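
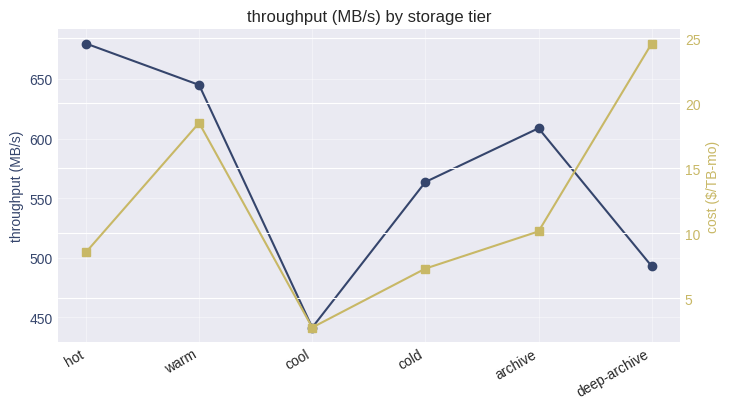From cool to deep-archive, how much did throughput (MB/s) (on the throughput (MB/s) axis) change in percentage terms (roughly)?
cool ≈ 440, deep-archive ≈ 500; (500 − 440) / 440 ≈ +13.6%.

≈ +13.6%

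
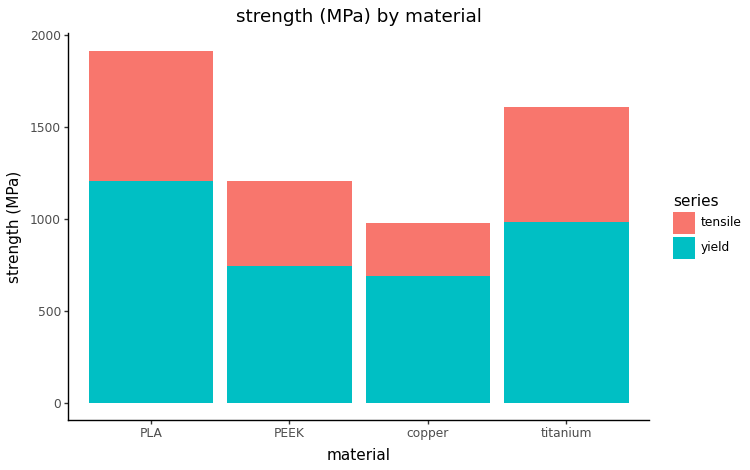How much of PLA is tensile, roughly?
tensile top ≈ 2000, bottom ≈ 1200; segment ≈ 800.

≈ 800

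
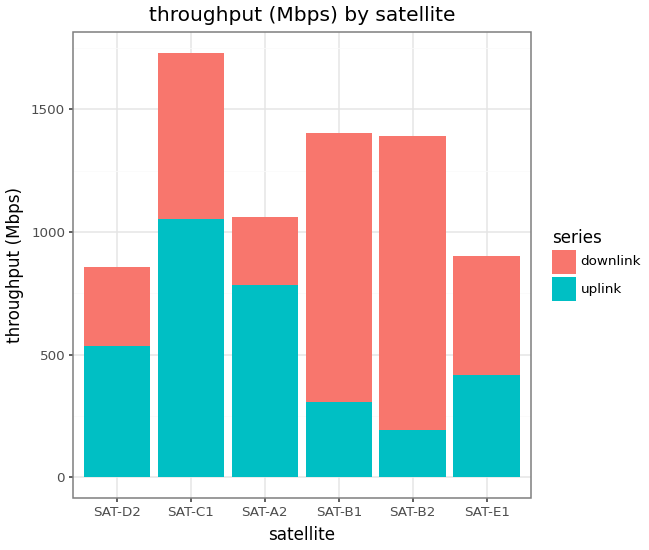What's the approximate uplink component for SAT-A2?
≈ 800

uplink top ≈ 800, bottom ≈ 0; segment ≈ 800.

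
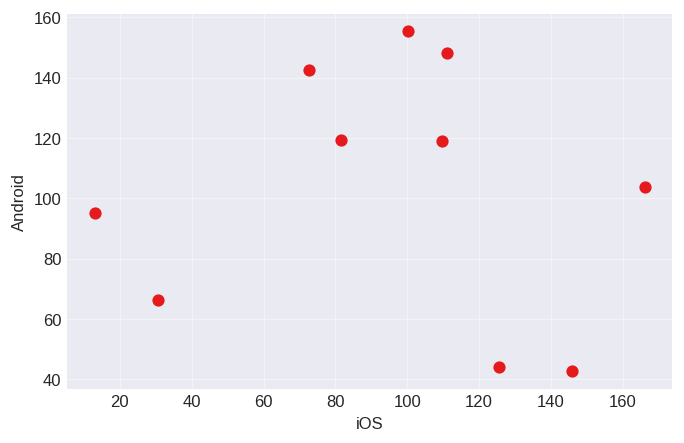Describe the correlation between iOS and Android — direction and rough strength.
no clear correlation

Points are roughly uncorrelated; weak (|r| ≈ 0.1).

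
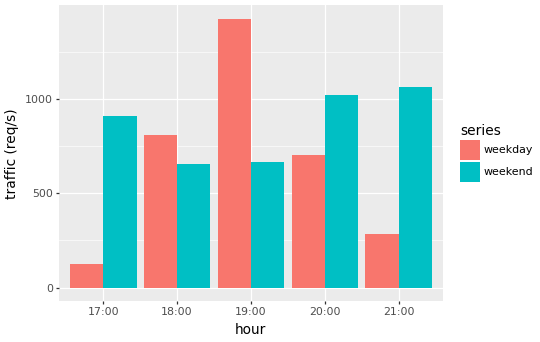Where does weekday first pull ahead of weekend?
17:00: weekday ≈ 200 vs weekend ≈ 1000 (not yet); 18:00: weekday ≈ 800 vs weekend ≈ 600 (first crossover).

18:00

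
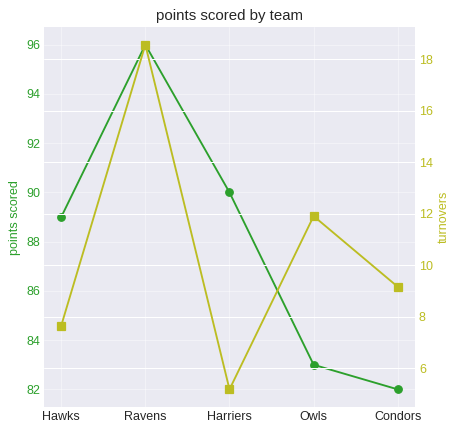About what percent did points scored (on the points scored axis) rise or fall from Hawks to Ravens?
Hawks ≈ 88, Ravens ≈ 96; (96 − 88) / 88 ≈ +9.1%.

≈ +9.1%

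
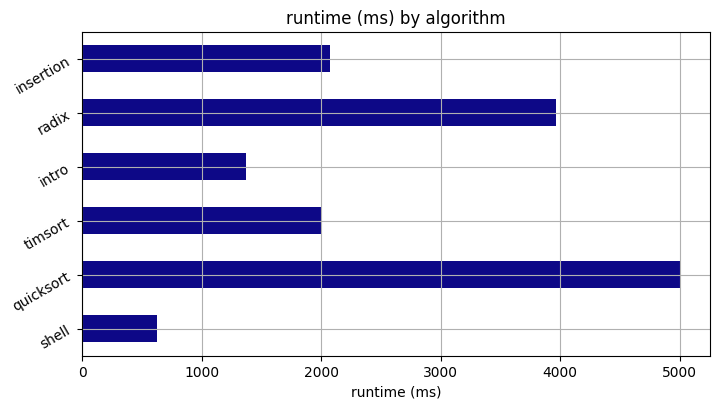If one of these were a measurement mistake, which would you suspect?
quicksort ≈ 5000; the rest sit between ≈ 500 and ≈ 4000.

quicksort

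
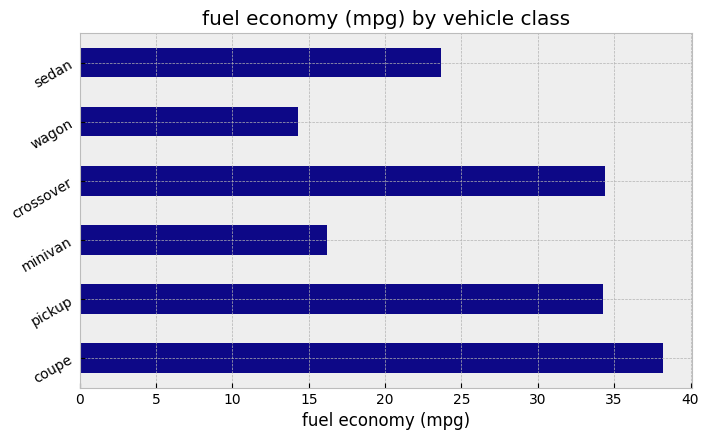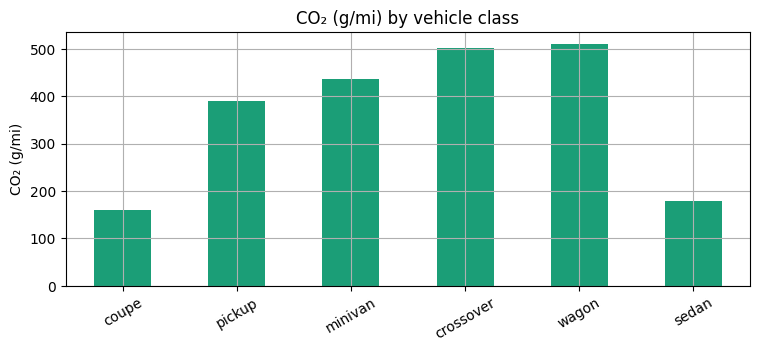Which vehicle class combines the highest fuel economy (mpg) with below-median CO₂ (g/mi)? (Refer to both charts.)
coupe

Chart 2 median CO₂ (g/mi) ≈ 400; below-median vehicle classes: coupe, pickup, sedan. Among those, coupe has the highest fuel economy (mpg) (≈ 40).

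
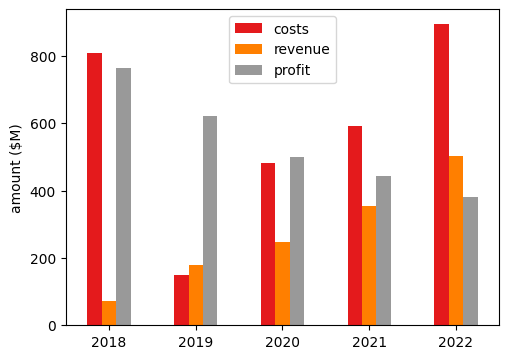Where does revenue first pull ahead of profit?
2021: revenue ≈ 400 vs profit ≈ 400 (not yet); 2022: revenue ≈ 500 vs profit ≈ 400 (first crossover).

2022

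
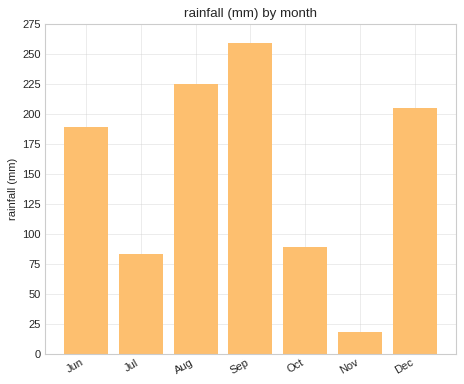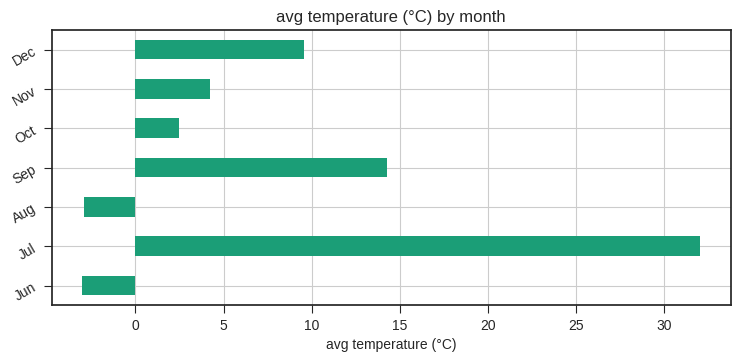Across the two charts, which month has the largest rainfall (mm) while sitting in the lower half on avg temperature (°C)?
Chart 2 median avg temperature (°C) ≈ 5; below-median months: Jun, Aug, Oct. Among those, Aug has the highest rainfall (mm) (≈ 225).

Aug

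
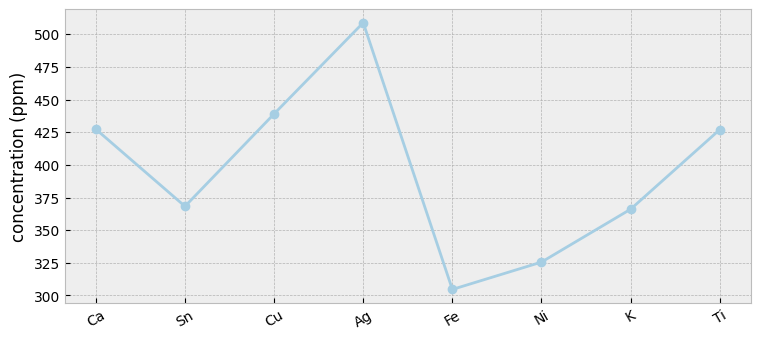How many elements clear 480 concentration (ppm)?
Above 480: Ag.

1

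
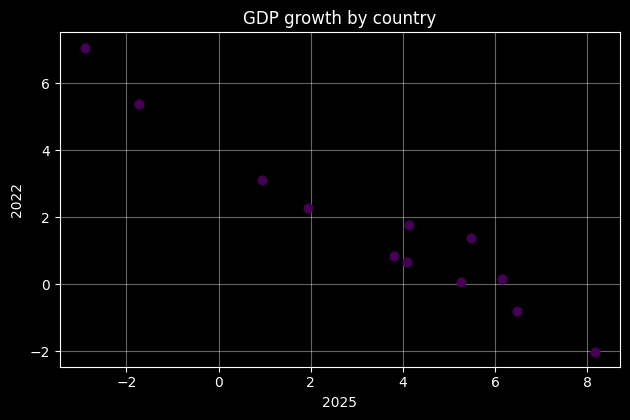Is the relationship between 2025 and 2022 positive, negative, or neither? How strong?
negative, strong

Points are negatively correlated; strong (|r| ≈ 1.0).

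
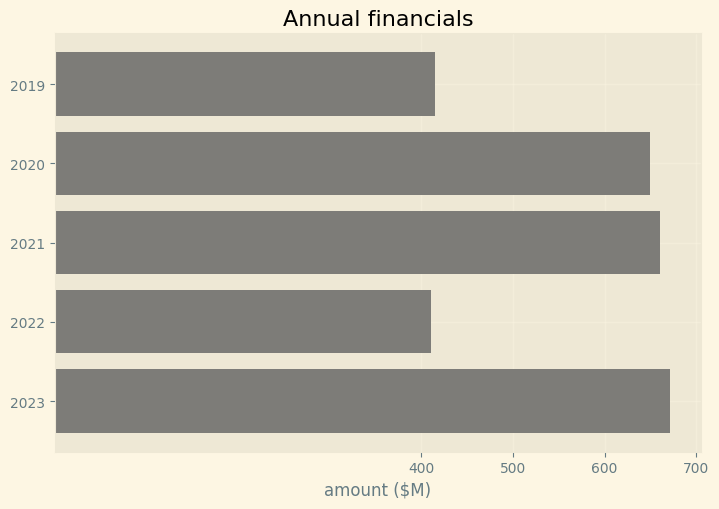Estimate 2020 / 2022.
≈ 1.5×

2020 ≈ 600, 2022 ≈ 400; 600/400 ≈ 1.5.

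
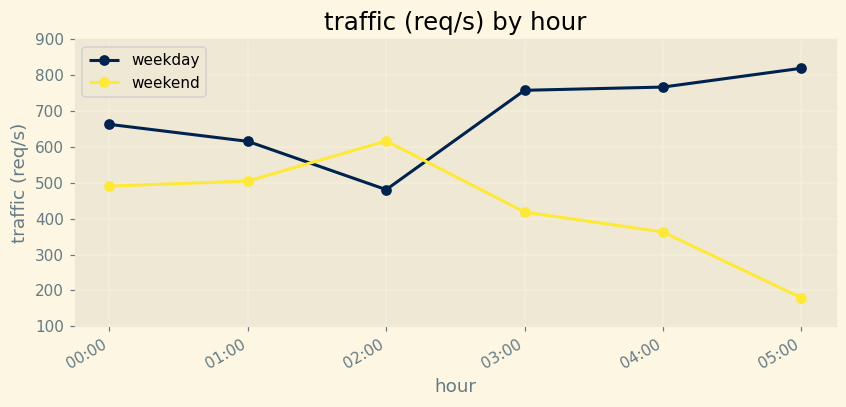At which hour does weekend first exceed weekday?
02:00

01:00: weekend ≈ 500 vs weekday ≈ 600 (not yet); 02:00: weekend ≈ 600 vs weekday ≈ 500 (first crossover).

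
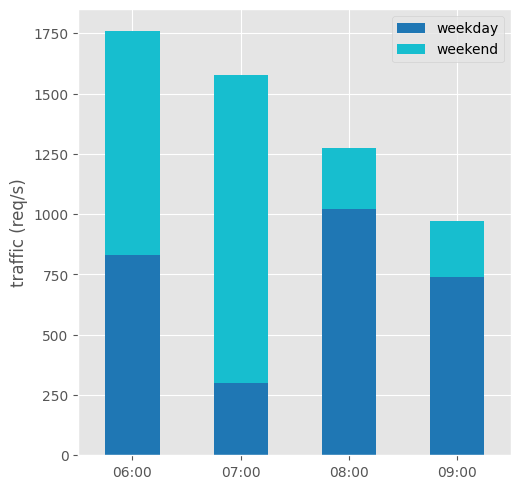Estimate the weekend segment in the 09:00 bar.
weekend top ≈ 1000, bottom ≈ 800; segment ≈ 200.

≈ 200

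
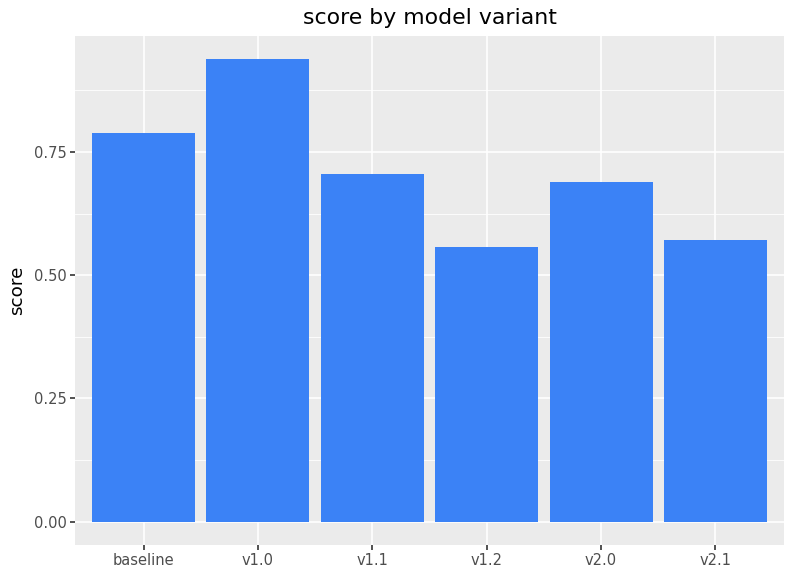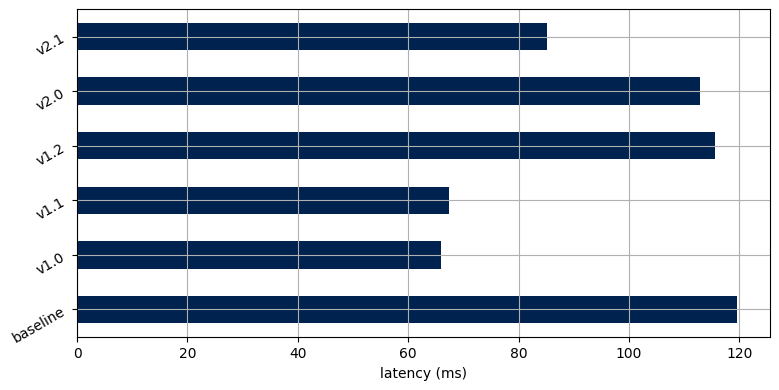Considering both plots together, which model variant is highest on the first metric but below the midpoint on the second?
v1.0

Chart 2 median latency (ms) ≈ 100; below-median model variants: v1.0, v1.1, v2.1. Among those, v1.0 has the highest score (≈ 0.9).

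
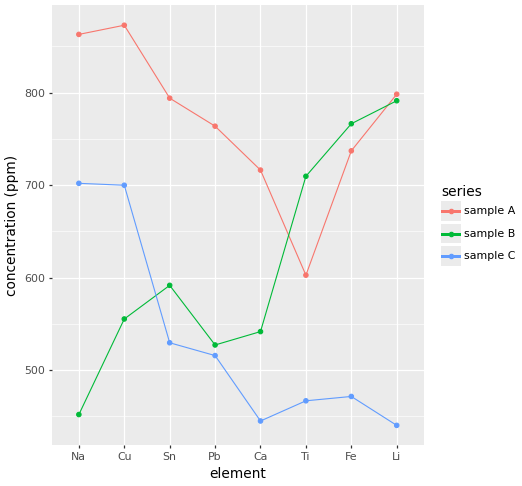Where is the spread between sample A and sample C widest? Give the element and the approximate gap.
Li, ≈ 350 ppm

Li: sample A ≈ 800, sample C ≈ 450 → gap ≈ 350. Next-largest (Ca) is only ≈ 250.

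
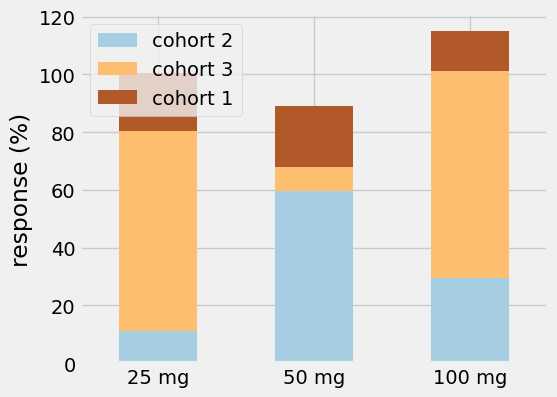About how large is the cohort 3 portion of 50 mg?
cohort 3 top ≈ 70, bottom ≈ 60; segment ≈ 10.

≈ 10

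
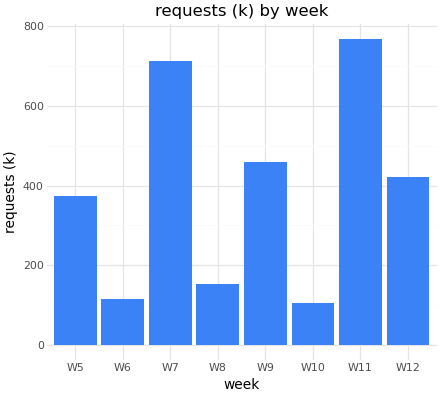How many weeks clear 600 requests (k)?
Above 600: W7, W11.

2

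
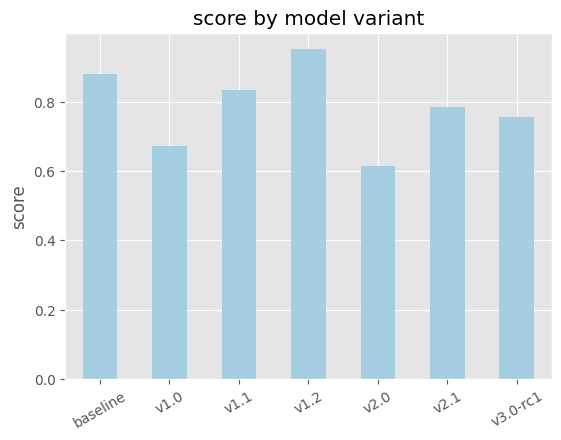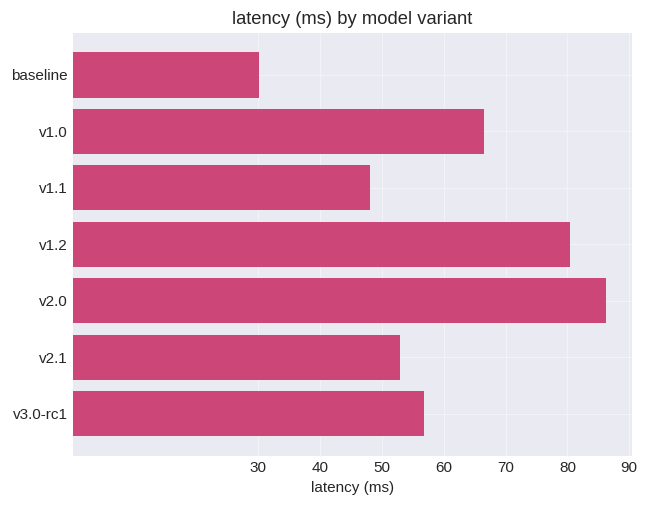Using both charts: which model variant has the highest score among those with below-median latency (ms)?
Chart 2 median latency (ms) ≈ 60; below-median model variants: baseline, v1.1, v2.1. Among those, baseline has the highest score (≈ 0.9).

baseline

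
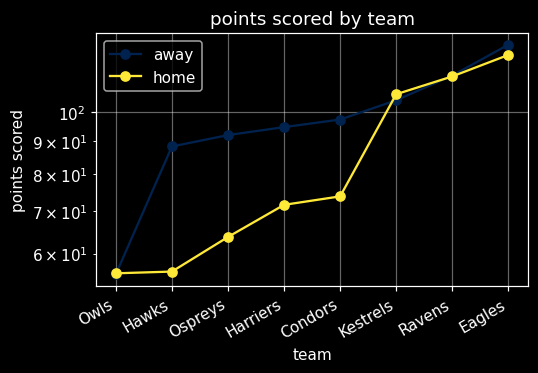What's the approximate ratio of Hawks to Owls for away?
Hawks ≈ 90, Owls ≈ 60; 90/60 ≈ 1.5.

≈ 1.5×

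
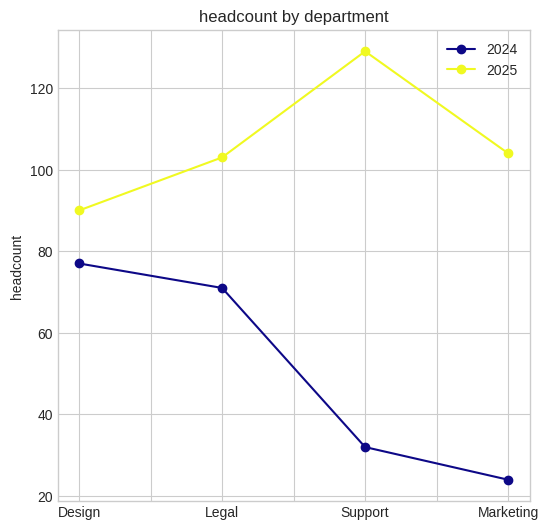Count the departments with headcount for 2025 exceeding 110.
Above 110: Support.

1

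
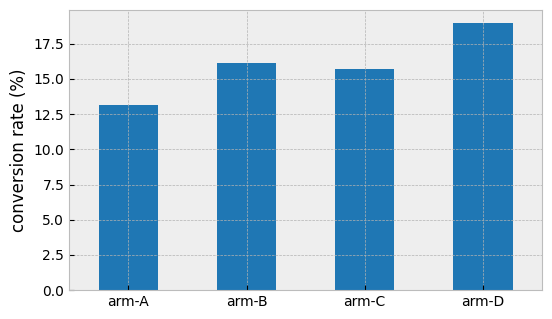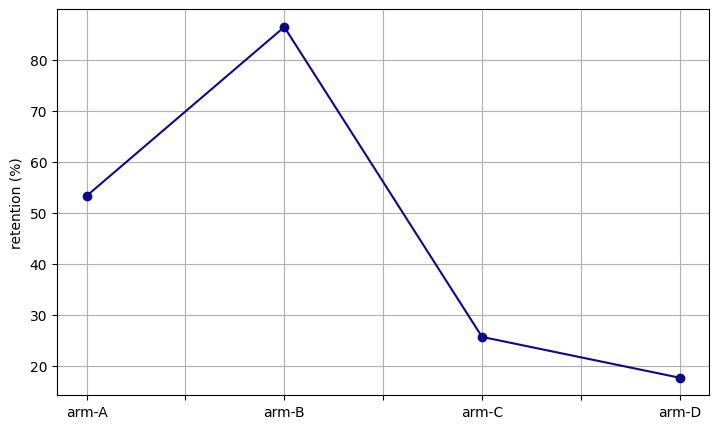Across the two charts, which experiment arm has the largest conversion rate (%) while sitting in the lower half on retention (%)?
arm-D

Chart 2 median retention (%) ≈ 40; below-median experiment arms: arm-C, arm-D. Among those, arm-D has the highest conversion rate (%) (≈ 18).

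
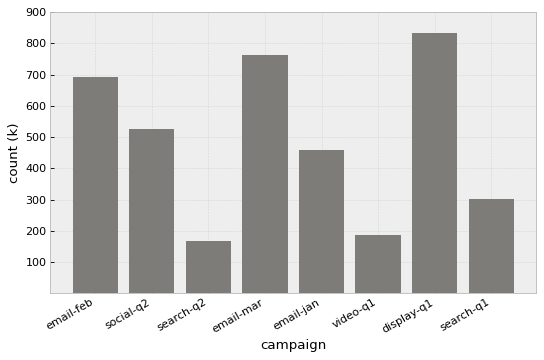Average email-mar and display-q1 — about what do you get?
(800 + 800) / 2 ≈ 800.

≈ 800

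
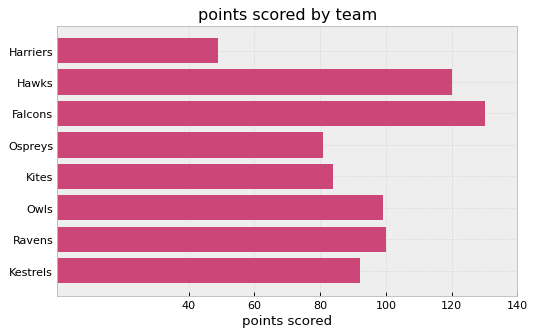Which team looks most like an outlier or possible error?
Harriers ≈ 40; the rest sit between ≈ 80 and ≈ 120.

Harriers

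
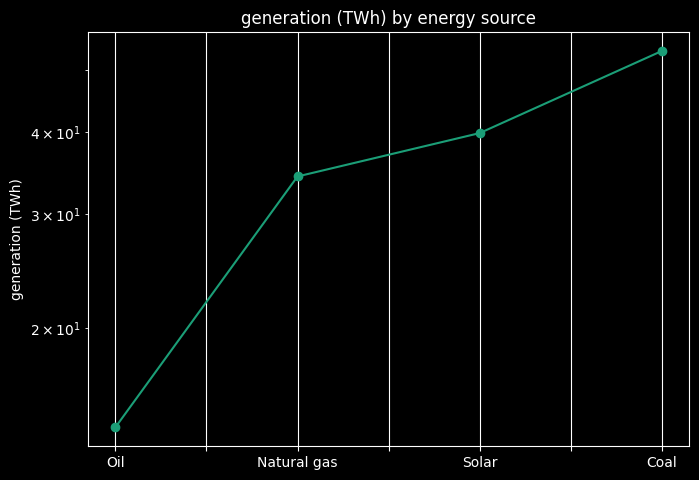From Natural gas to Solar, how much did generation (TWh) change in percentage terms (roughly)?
≈ +14.3%

Natural gas ≈ 35, Solar ≈ 40; (40 − 35) / 35 ≈ +14.3%.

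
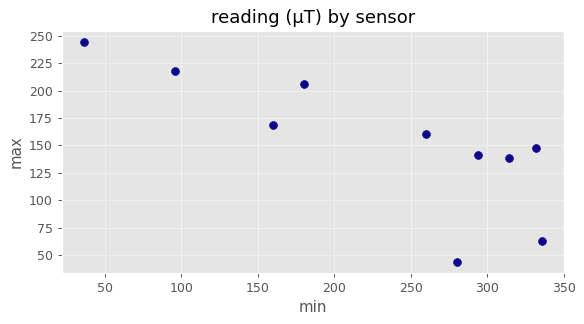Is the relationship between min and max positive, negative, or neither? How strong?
negative, strong

Points are negatively correlated; strong (|r| ≈ 0.8).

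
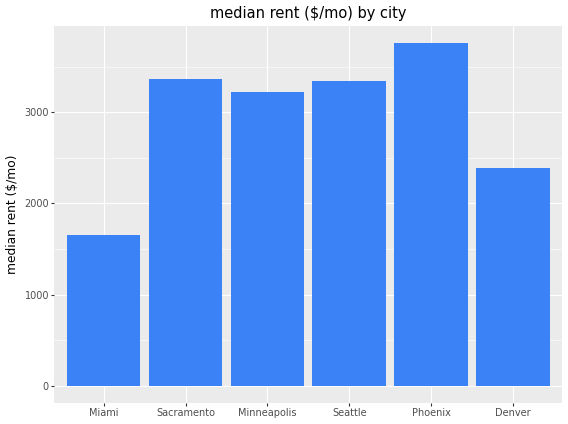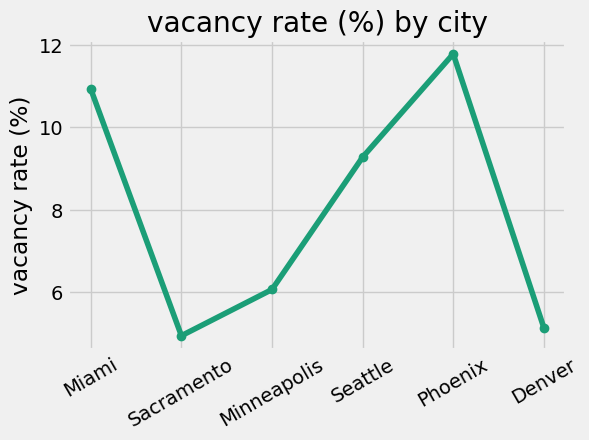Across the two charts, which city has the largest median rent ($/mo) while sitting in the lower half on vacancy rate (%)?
Chart 2 median vacancy rate (%) ≈ 8; below-median cities: Sacramento, Minneapolis, Denver. Among those, Sacramento has the highest median rent ($/mo) (≈ 3500).

Sacramento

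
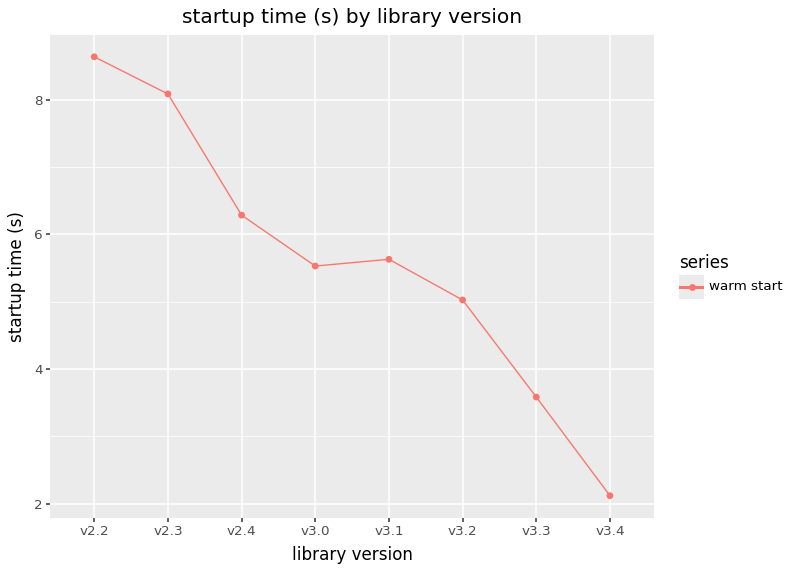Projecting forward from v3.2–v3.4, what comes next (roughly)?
Last three: 5, 4, 2 → slope ≈ -1.5/step → next ≈ 0.5.

≈ 0.5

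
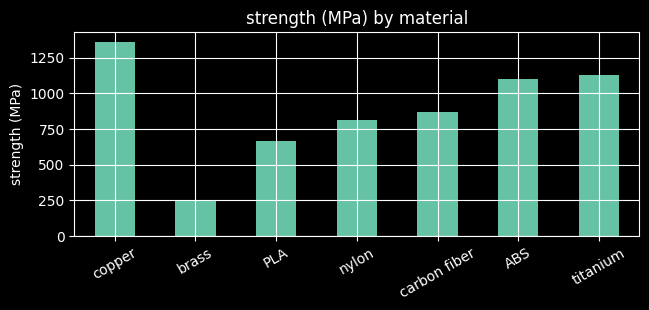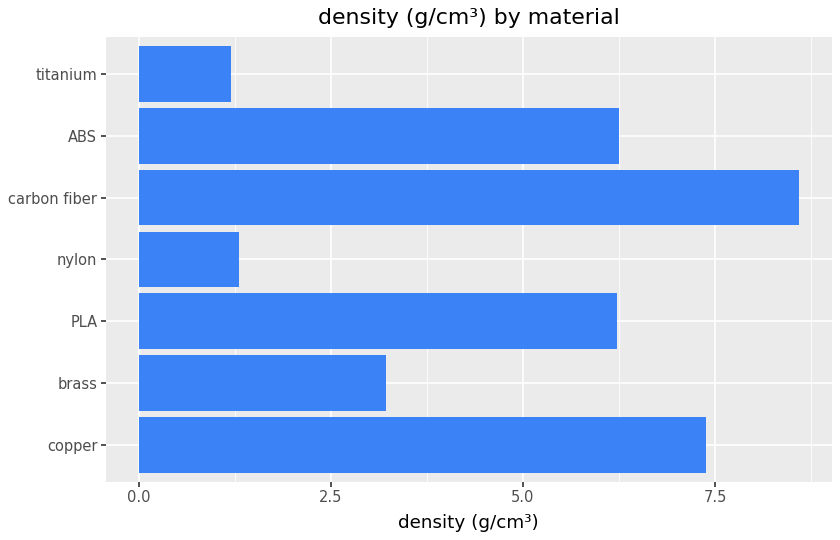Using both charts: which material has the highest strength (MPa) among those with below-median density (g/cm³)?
Chart 2 median density (g/cm³) ≈ 6; below-median materials: brass, nylon, titanium. Among those, titanium has the highest strength (MPa) (≈ 1200).

titanium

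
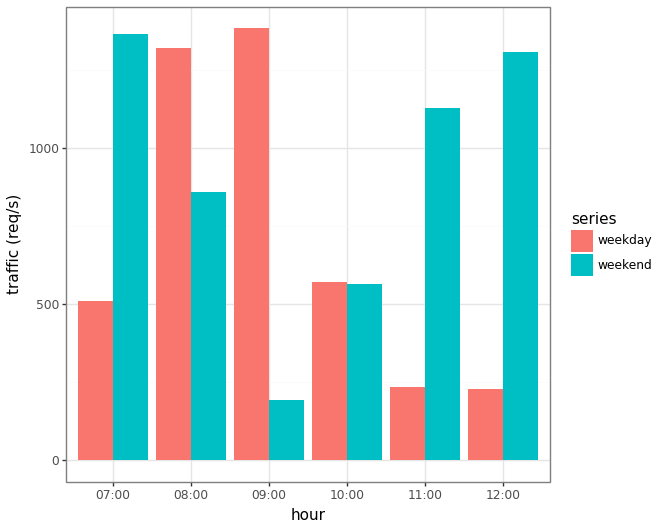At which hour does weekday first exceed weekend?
08:00

07:00: weekday ≈ 600 vs weekend ≈ 1400 (not yet); 08:00: weekday ≈ 1400 vs weekend ≈ 800 (first crossover).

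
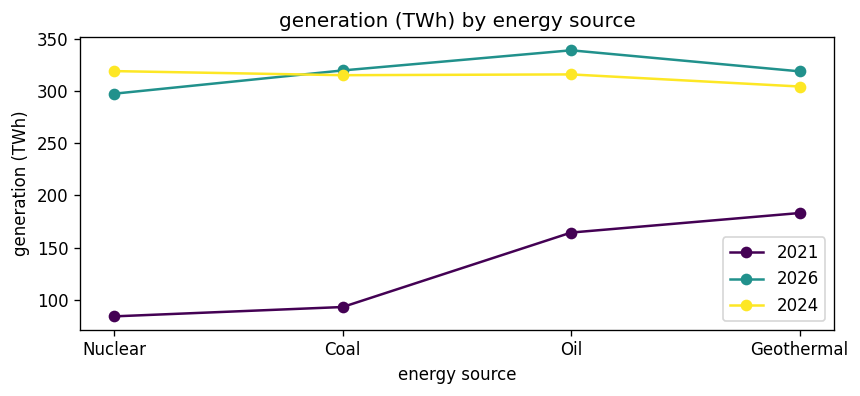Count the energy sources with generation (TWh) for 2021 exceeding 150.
Above 150: Oil, Geothermal.

2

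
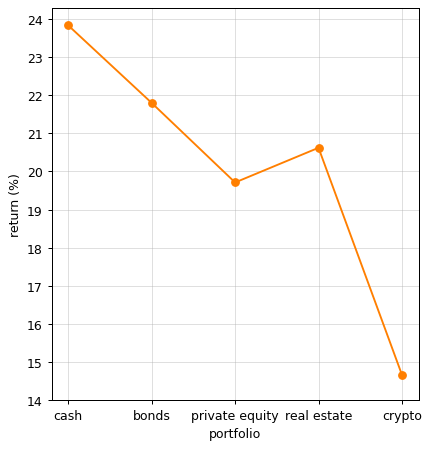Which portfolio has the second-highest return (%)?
bonds

Top 3: cash ≈ 24, bonds ≈ 22, real estate ≈ 21.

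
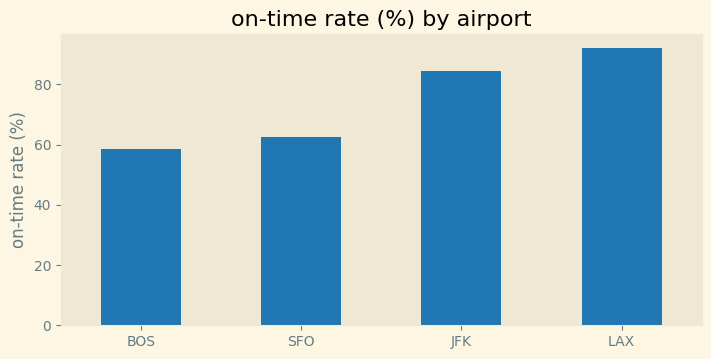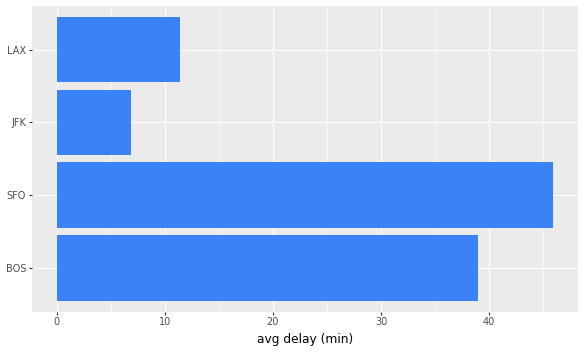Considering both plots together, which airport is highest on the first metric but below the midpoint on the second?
Chart 2 median avg delay (min) ≈ 25; below-median airports: JFK, LAX. Among those, LAX has the highest on-time rate (%) (≈ 90).

LAX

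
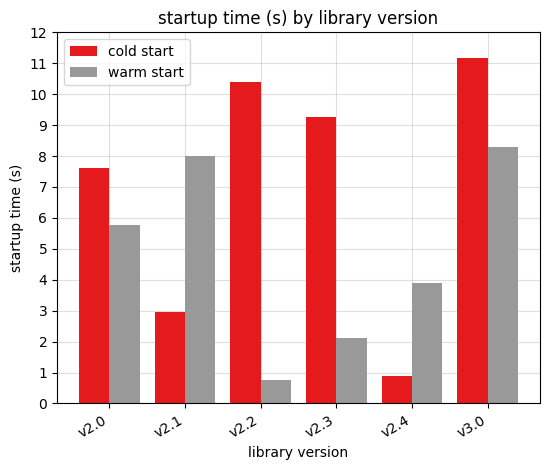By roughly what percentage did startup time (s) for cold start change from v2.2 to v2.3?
v2.2 ≈ 10, v2.3 ≈ 9; (9 − 10) / 10 ≈ -10%.

≈ -10%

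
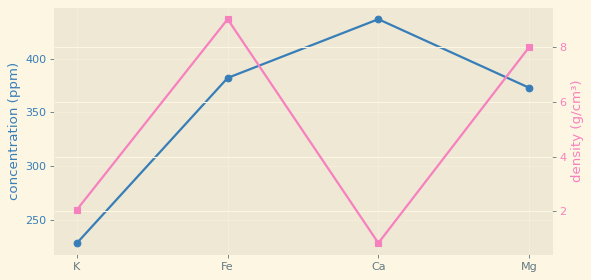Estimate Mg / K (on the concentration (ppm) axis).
Mg ≈ 380, K ≈ 220; 380/220 ≈ 1.73.

≈ 1.73×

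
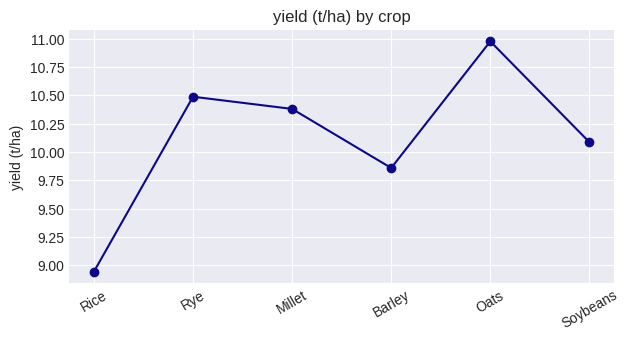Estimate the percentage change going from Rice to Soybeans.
≈ +11.1%

Rice ≈ 9.0, Soybeans ≈ 10.0; (10.0 − 9.0) / 9.0 ≈ +11.1%.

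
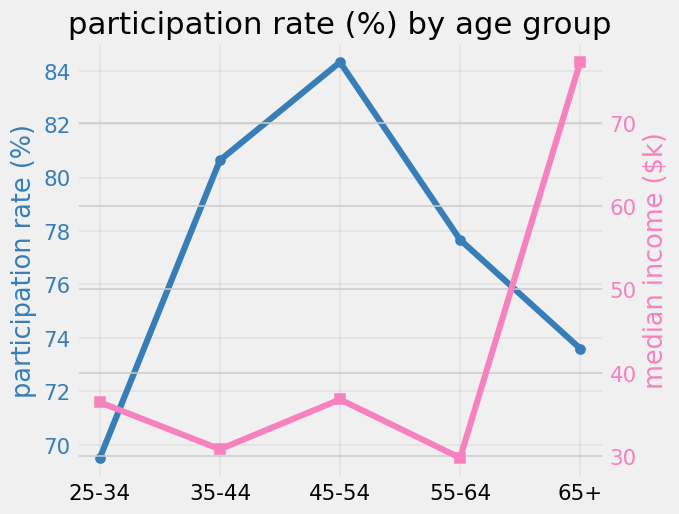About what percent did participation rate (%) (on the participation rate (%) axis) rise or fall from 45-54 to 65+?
≈ -11.9%

45-54 ≈ 84, 65+ ≈ 74; (74 − 84) / 84 ≈ -11.9%.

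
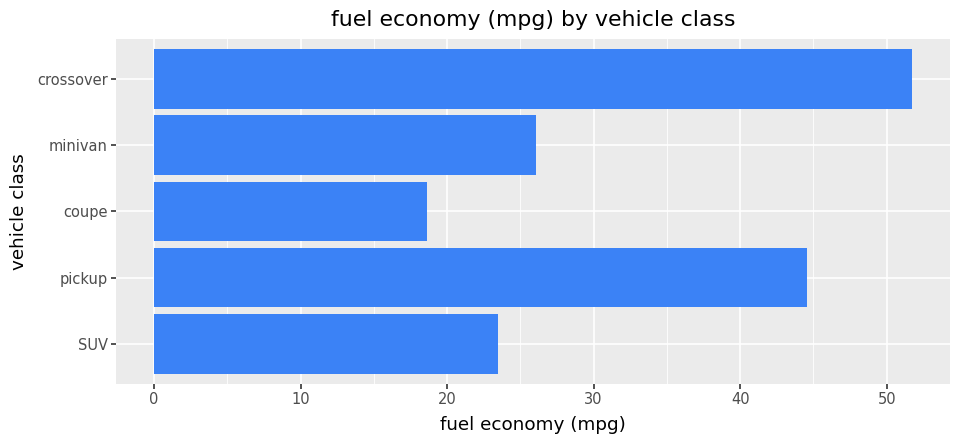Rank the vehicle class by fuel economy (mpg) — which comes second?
Top 3: crossover ≈ 50, pickup ≈ 45, minivan ≈ 25.

pickup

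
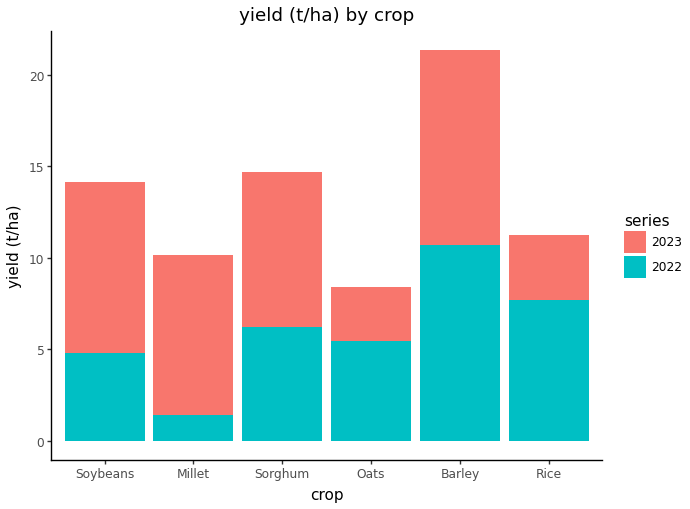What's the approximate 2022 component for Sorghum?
≈ 6

2022 top ≈ 6, bottom ≈ 0; segment ≈ 6.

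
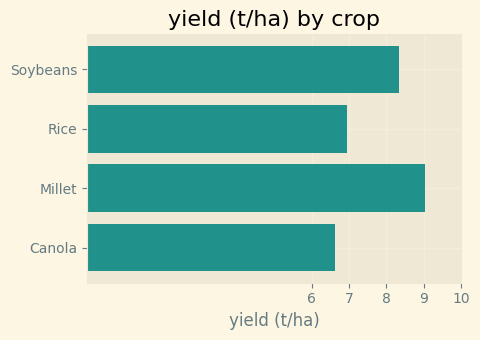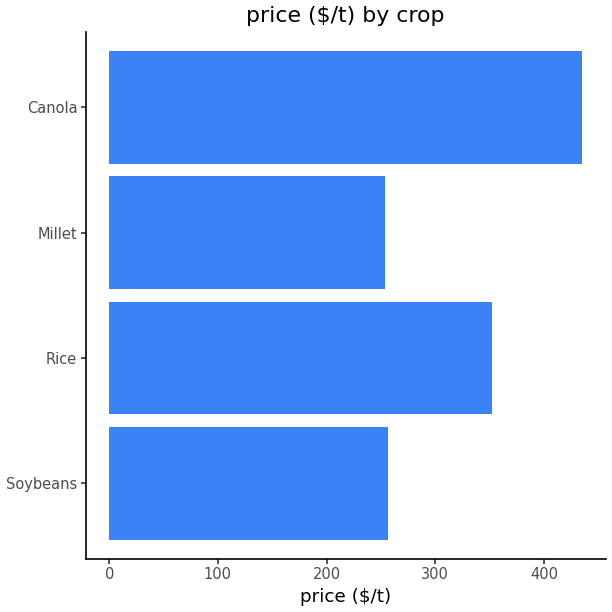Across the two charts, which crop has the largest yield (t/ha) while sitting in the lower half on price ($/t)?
Chart 2 median price ($/t) ≈ 300; below-median crops: Soybeans, Millet. Among those, Millet has the highest yield (t/ha) (≈ 9).

Millet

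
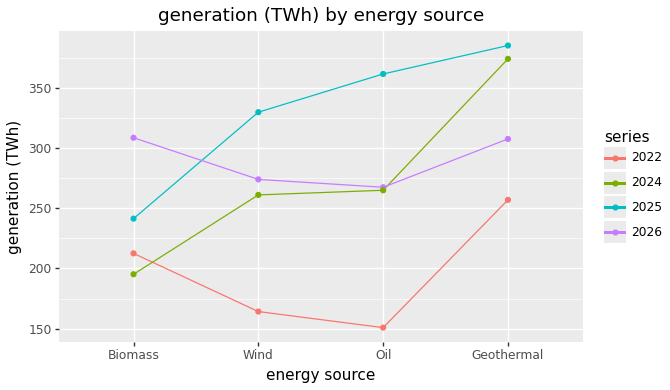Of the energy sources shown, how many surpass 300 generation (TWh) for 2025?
3

Above 300: Wind, Oil, Geothermal.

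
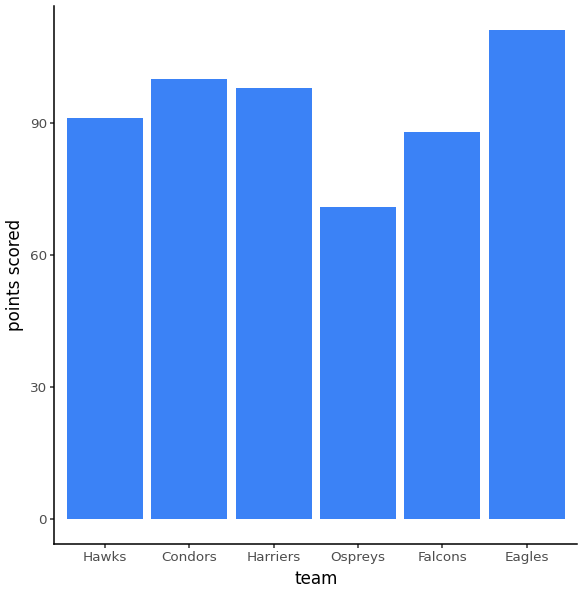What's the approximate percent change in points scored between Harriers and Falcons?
≈ -10%

Harriers ≈ 100, Falcons ≈ 90; (90 − 100) / 100 ≈ -10%.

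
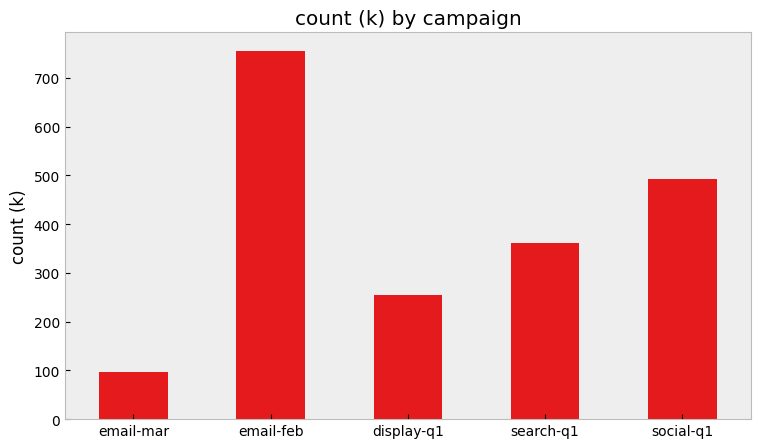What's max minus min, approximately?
≈ 700

Max email-feb ≈ 800, min email-mar ≈ 100; range ≈ 700.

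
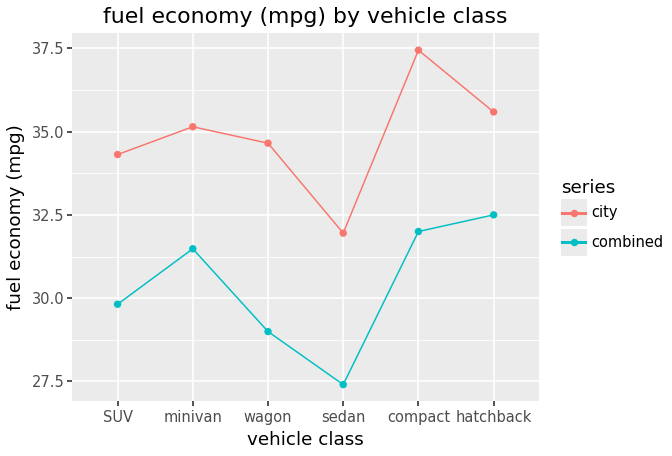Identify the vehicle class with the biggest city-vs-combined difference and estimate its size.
wagon, ≈ 6 mpg

wagon: city ≈ 35, combined ≈ 29 → gap ≈ 6. Next-largest (compact) is only ≈ 5.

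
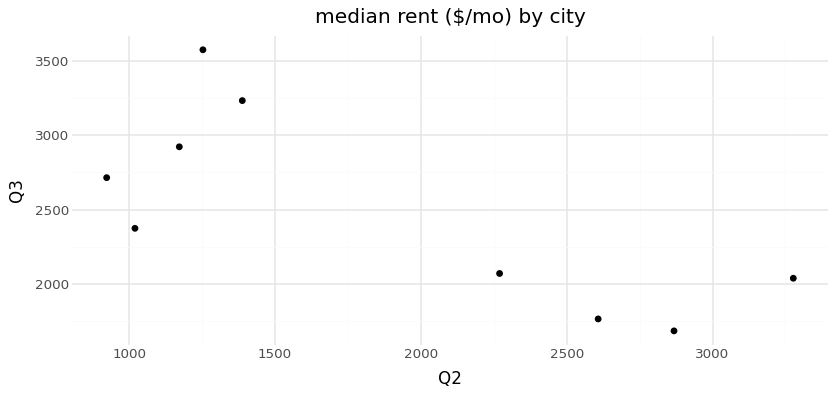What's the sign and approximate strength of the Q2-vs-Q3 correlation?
Points are negatively correlated; strong (|r| ≈ 0.8).

negative, strong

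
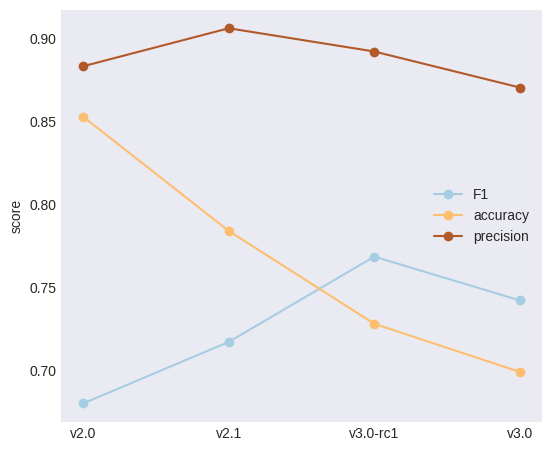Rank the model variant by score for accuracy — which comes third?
v3.0-rc1

Top 4 for accuracy: v2.0 ≈ 0.86, v2.1 ≈ 0.78, v3.0-rc1 ≈ 0.72, v3.0 ≈ 0.70.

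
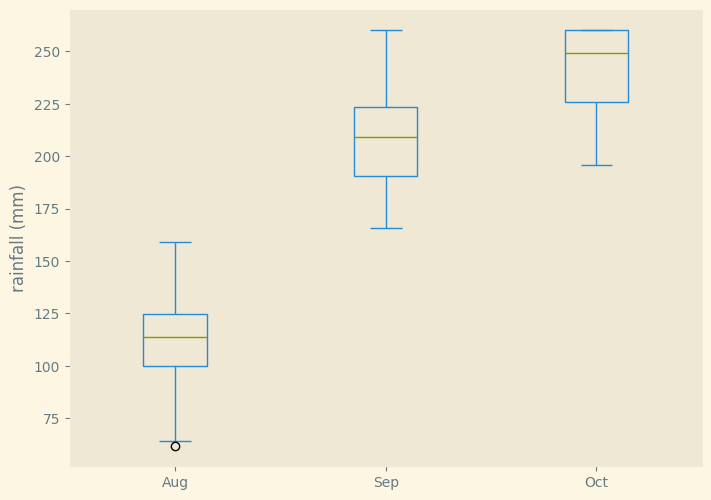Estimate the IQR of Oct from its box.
≈ 40

Q3 ≈ 260, Q1 ≈ 220; IQR ≈ 40.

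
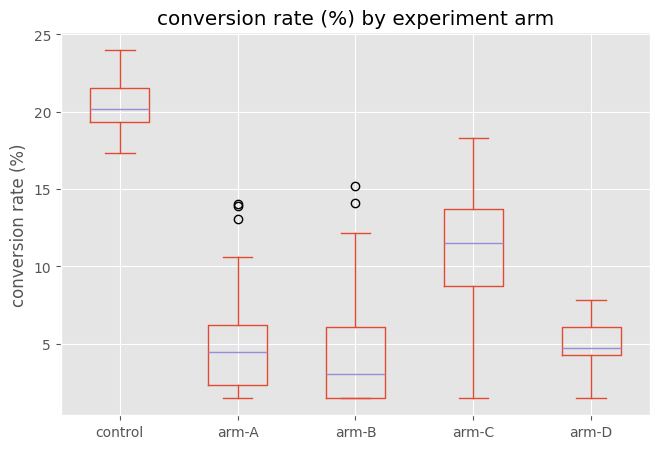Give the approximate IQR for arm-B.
≈ 4

Q3 ≈ 6, Q1 ≈ 2; IQR ≈ 4.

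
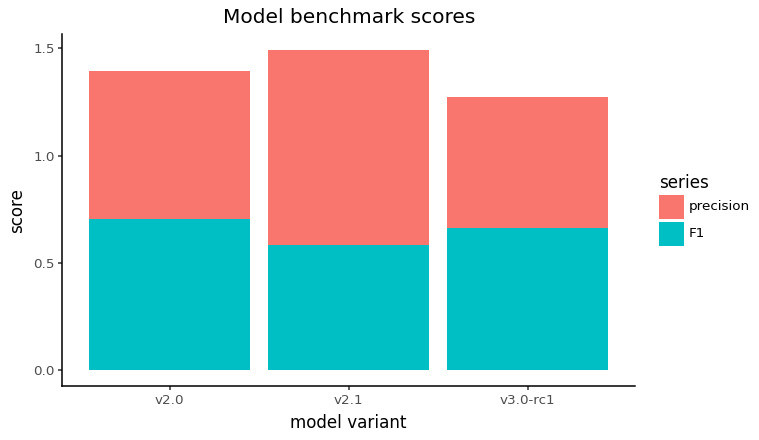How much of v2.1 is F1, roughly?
≈ 0.6

F1 top ≈ 0.6, bottom ≈ 0.0; segment ≈ 0.6.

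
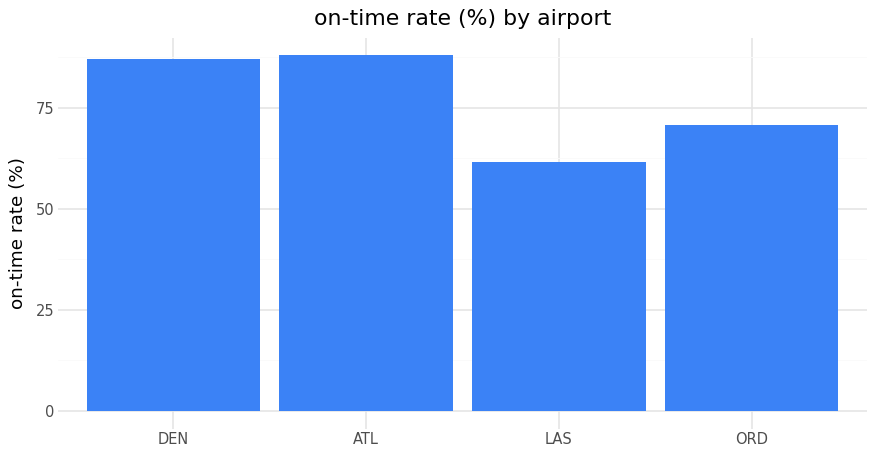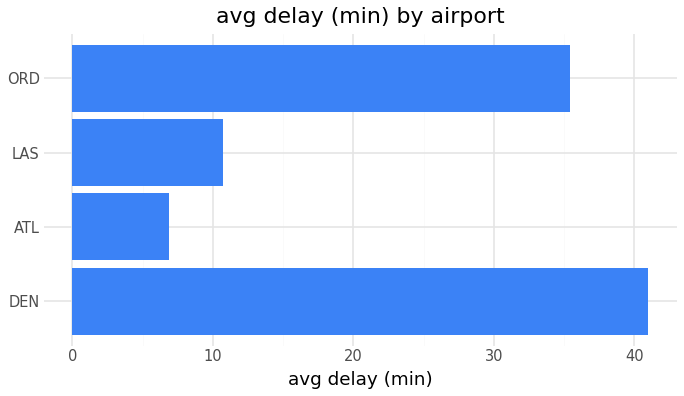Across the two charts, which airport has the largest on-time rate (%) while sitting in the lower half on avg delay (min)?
Chart 2 median avg delay (min) ≈ 25; below-median airports: ATL, LAS. Among those, ATL has the highest on-time rate (%) (≈ 90).

ATL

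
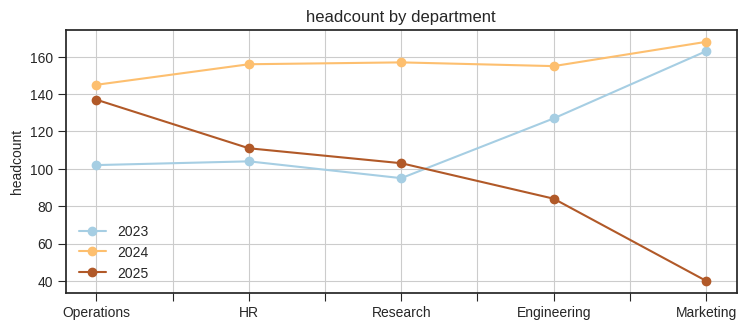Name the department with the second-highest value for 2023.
Engineering

Top 3 for 2023: Marketing ≈ 160, Engineering ≈ 120, HR ≈ 100.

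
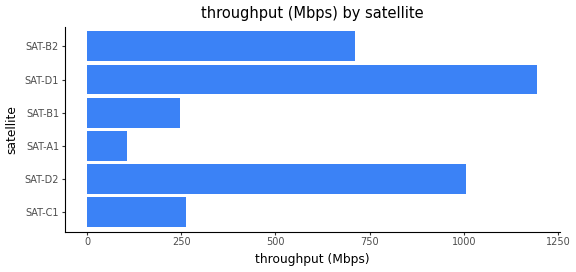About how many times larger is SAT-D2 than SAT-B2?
≈ 1.43×

SAT-D2 ≈ 1000, SAT-B2 ≈ 700; 1000/700 ≈ 1.43.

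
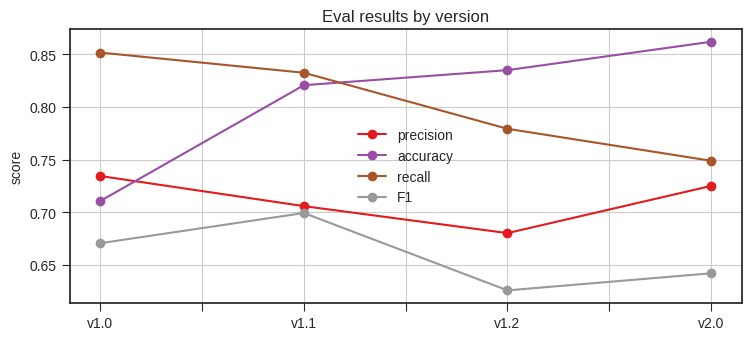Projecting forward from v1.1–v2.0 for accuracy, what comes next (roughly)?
Last three: 0.82, 0.84, 0.86 → slope ≈ 0.02/step → next ≈ 0.88.

≈ 0.88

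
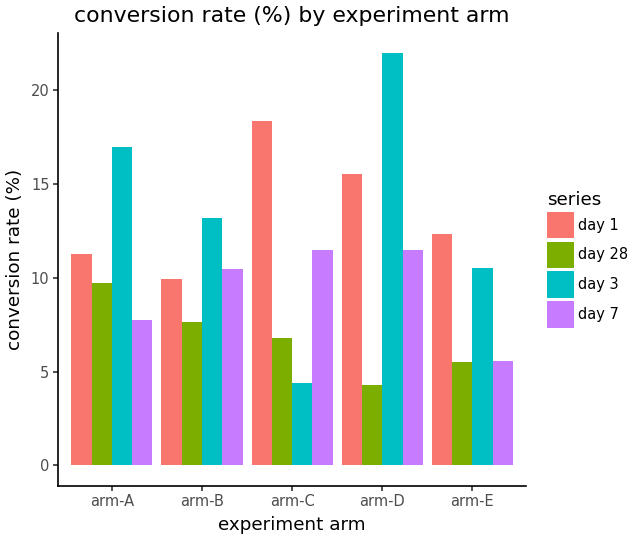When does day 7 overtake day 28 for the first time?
arm-B

arm-A: day 7 ≈ 8 vs day 28 ≈ 10 (not yet); arm-B: day 7 ≈ 10 vs day 28 ≈ 8 (first crossover).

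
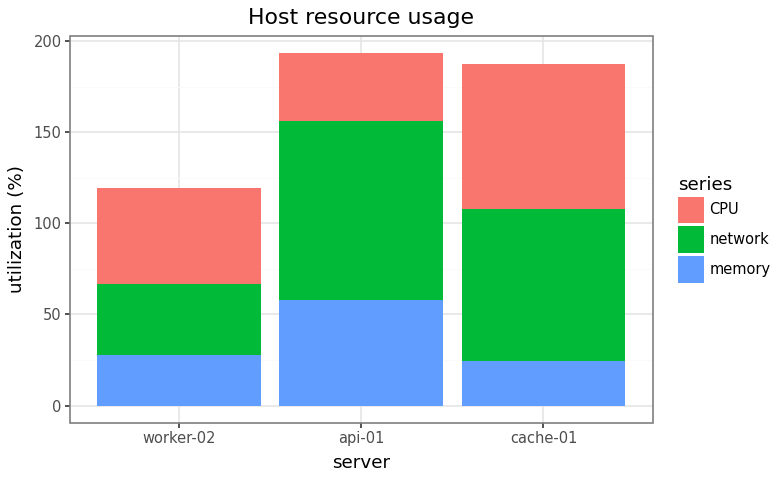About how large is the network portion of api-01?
≈ 100

network top ≈ 160, bottom ≈ 60; segment ≈ 100.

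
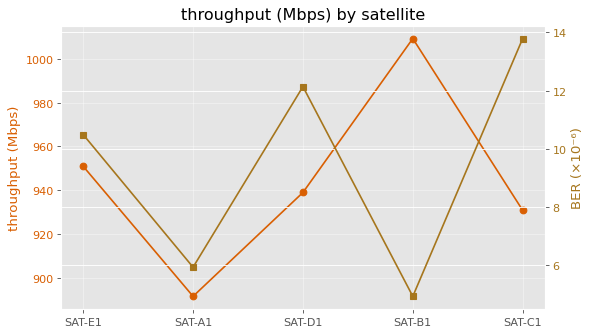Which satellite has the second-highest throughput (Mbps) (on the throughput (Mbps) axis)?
SAT-E1

Top 3 (on the throughput (Mbps) axis): SAT-B1 ≈ 1010, SAT-E1 ≈ 950, SAT-D1 ≈ 940.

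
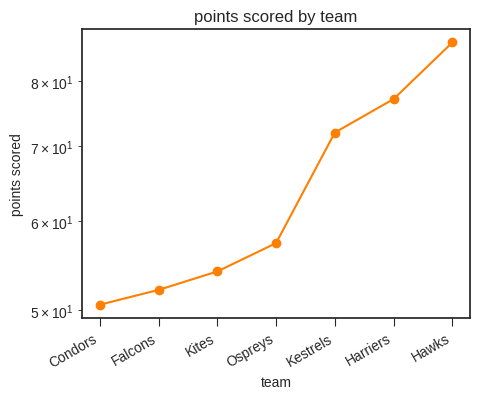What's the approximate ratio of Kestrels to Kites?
≈ 1.27×

Kestrels ≈ 70, Kites ≈ 55; 70/55 ≈ 1.27.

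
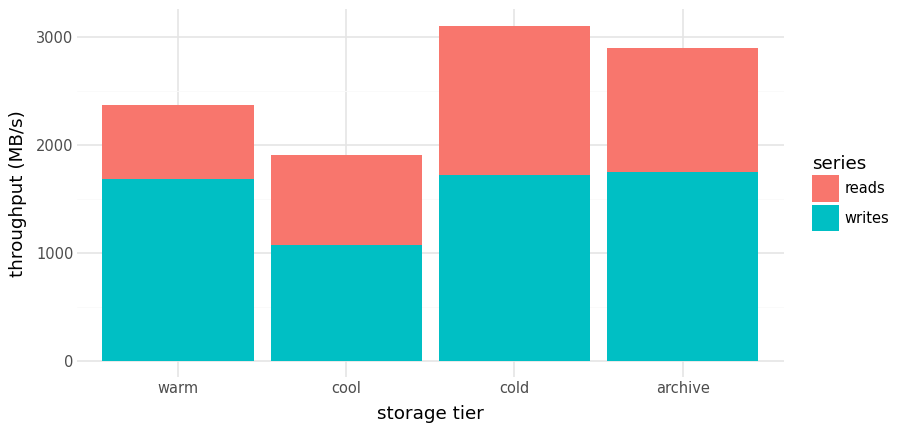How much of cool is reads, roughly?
reads top ≈ 2000, bottom ≈ 1000; segment ≈ 1000.

≈ 1000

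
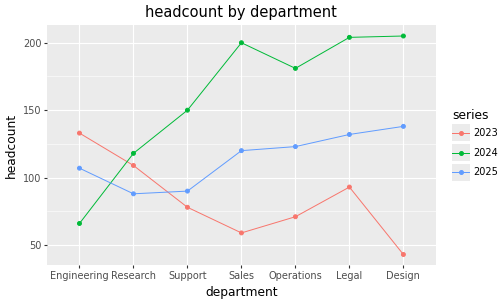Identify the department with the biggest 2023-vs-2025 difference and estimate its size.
Design: 2023 ≈ 40, 2025 ≈ 140 → gap ≈ 100. Next-largest (Sales) is only ≈ 60.

Design, ≈ 100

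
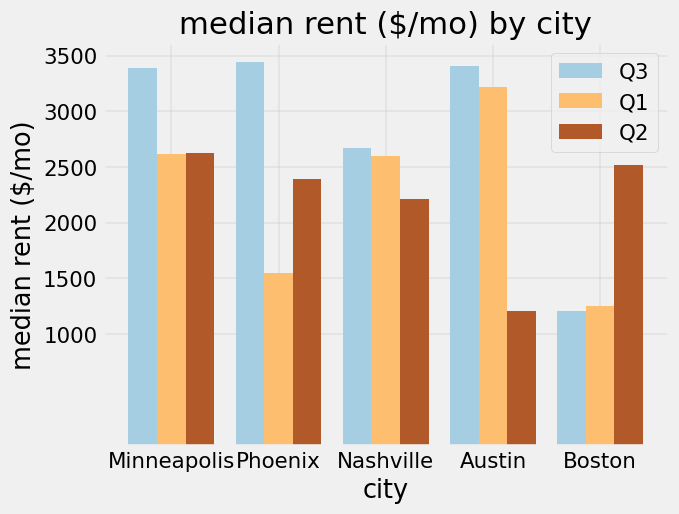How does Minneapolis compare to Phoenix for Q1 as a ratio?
Minneapolis ≈ 2500, Phoenix ≈ 1500; 2500/1500 ≈ 1.67.

≈ 1.67×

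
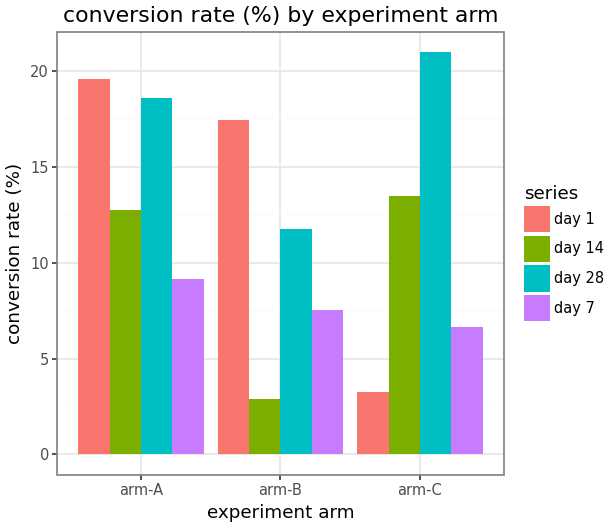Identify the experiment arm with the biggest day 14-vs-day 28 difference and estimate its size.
arm-B: day 14 ≈ 2, day 28 ≈ 12 → gap ≈ 10. Next-largest (arm-C) is only ≈ 6.

arm-B, ≈ 10 %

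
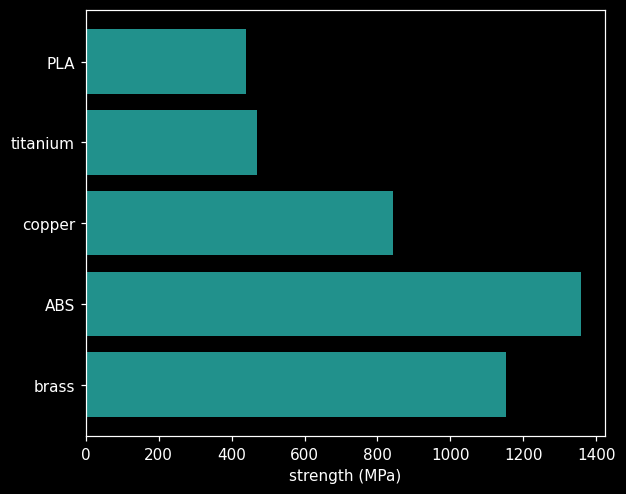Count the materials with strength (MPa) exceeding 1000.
2

Above 1000: ABS, brass.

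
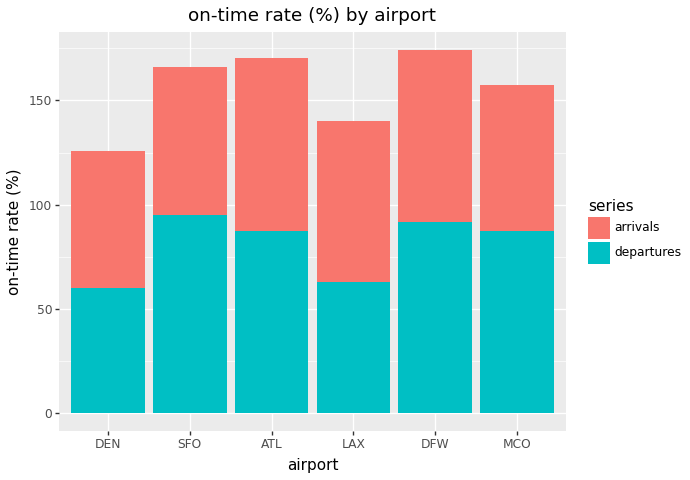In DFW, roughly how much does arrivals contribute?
≈ 80

arrivals top ≈ 180, bottom ≈ 100; segment ≈ 80.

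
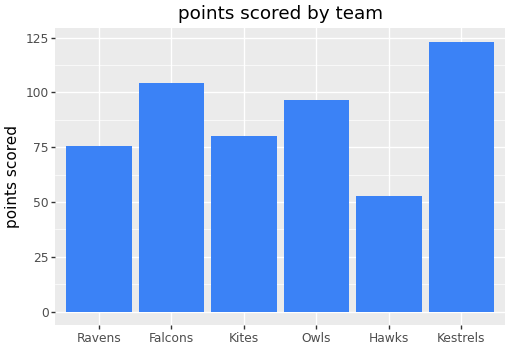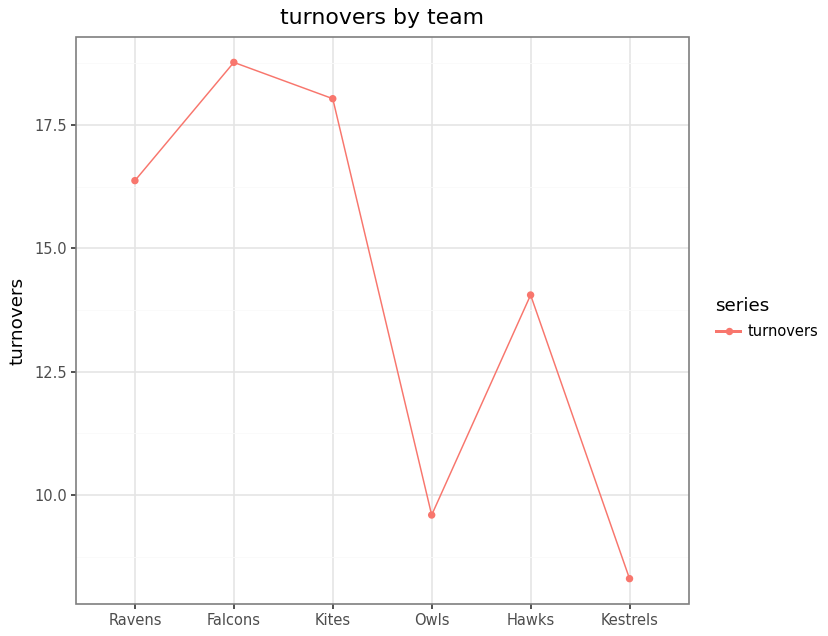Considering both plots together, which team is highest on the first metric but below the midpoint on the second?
Chart 2 median turnovers ≈ 16; below-median teams: Owls, Hawks, Kestrels. Among those, Kestrels has the highest points scored (≈ 120).

Kestrels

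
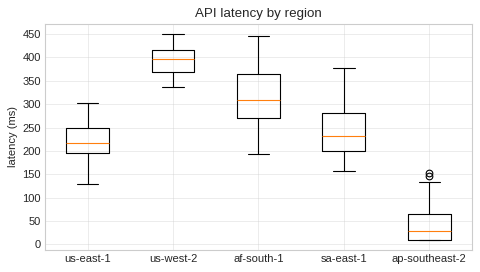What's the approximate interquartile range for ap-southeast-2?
≈ 50

Q3 ≈ 50, Q1 ≈ 0; IQR ≈ 50.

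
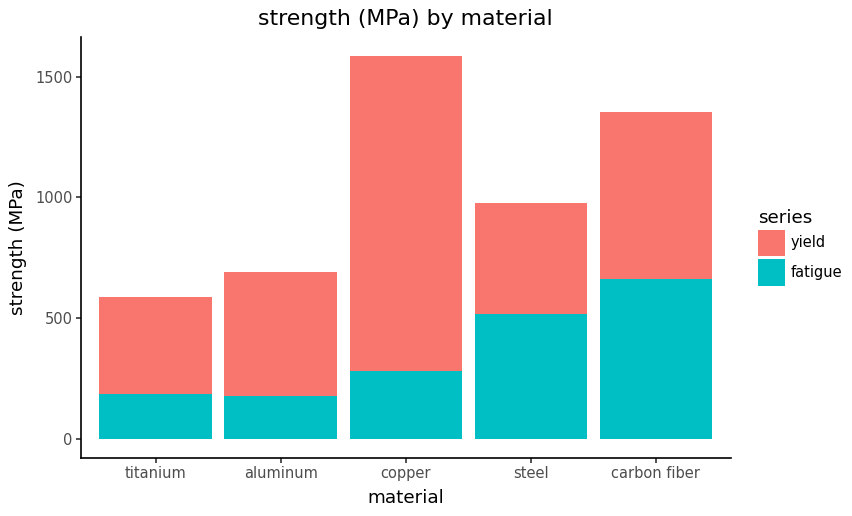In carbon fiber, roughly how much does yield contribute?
≈ 800

yield top ≈ 1400, bottom ≈ 600; segment ≈ 800.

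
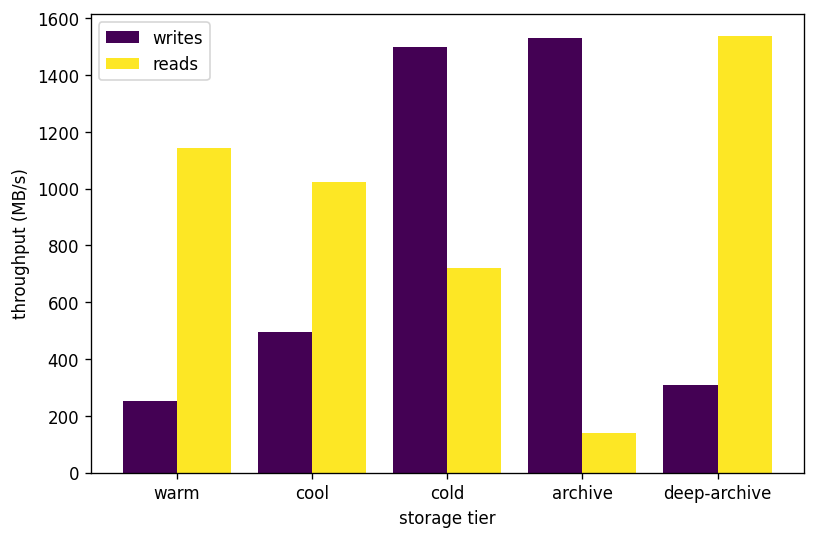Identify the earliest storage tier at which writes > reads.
cool: writes ≈ 400 vs reads ≈ 1000 (not yet); cold: writes ≈ 1600 vs reads ≈ 800 (first crossover).

cold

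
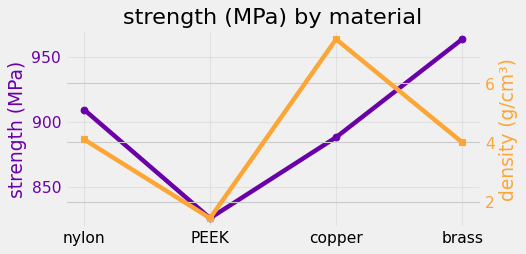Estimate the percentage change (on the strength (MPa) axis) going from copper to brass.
copper ≈ 880, brass ≈ 960; (960 − 880) / 880 ≈ +9.1%.

≈ +9.1%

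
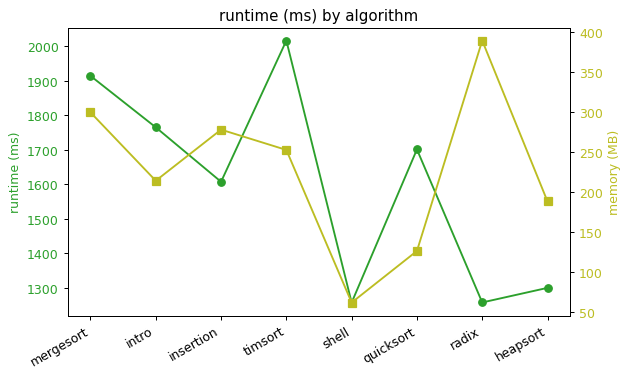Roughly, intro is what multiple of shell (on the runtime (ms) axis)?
≈ 1.38×

intro ≈ 1800, shell ≈ 1300; 1800/1300 ≈ 1.38.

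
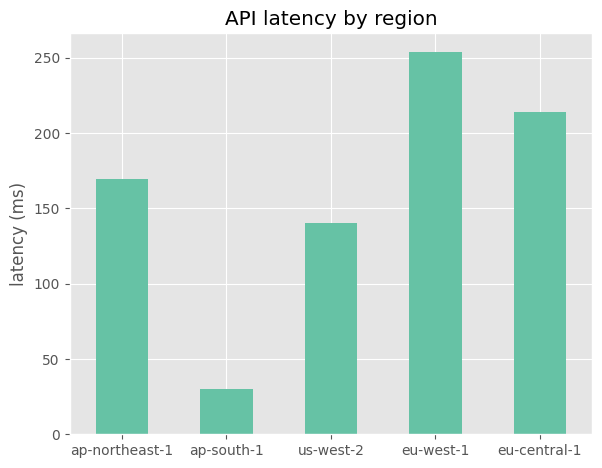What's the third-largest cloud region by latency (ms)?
Top 4: eu-west-1 ≈ 250, eu-central-1 ≈ 225, ap-northeast-1 ≈ 175, us-west-2 ≈ 150.

ap-northeast-1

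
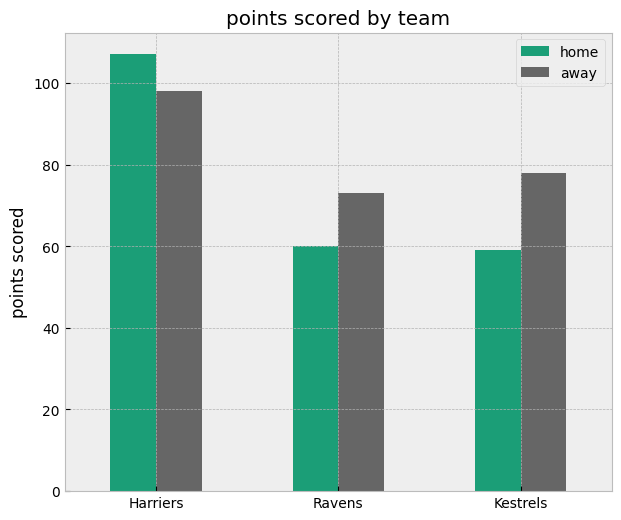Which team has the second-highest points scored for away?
Kestrels

Top 3 for away: Harriers ≈ 100, Kestrels ≈ 80, Ravens ≈ 70.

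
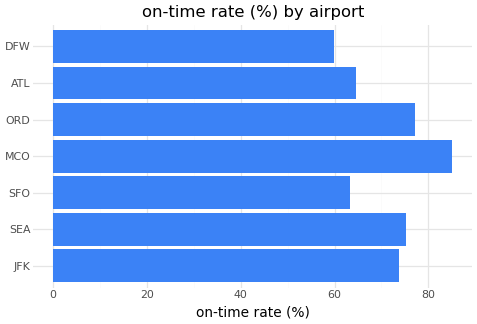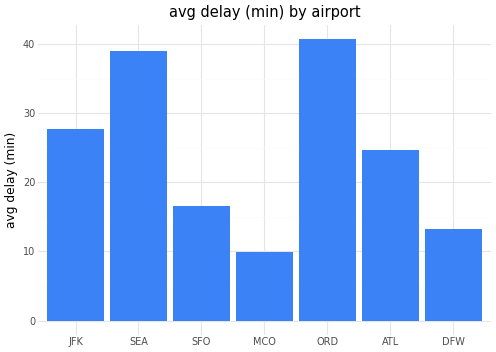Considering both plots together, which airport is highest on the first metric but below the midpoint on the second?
MCO

Chart 2 median avg delay (min) ≈ 25; below-median airports: SFO, MCO, DFW. Among those, MCO has the highest on-time rate (%) (≈ 90).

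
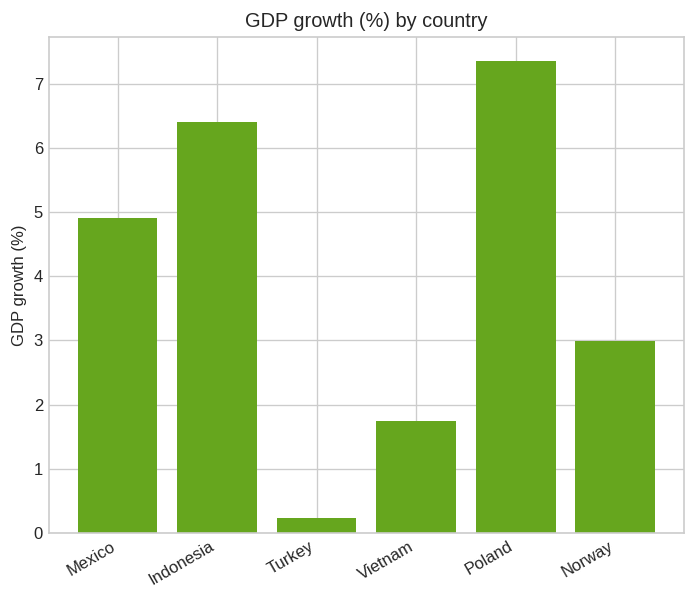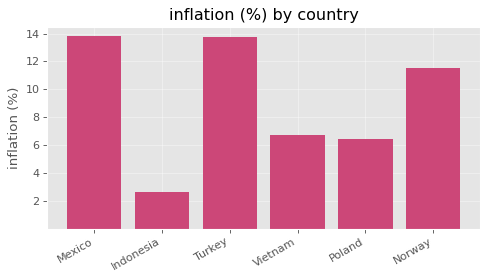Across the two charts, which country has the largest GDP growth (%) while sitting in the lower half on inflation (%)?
Poland

Chart 2 median inflation (%) ≈ 10; below-median countries: Indonesia, Vietnam, Poland. Among those, Poland has the highest GDP growth (%) (≈ 7).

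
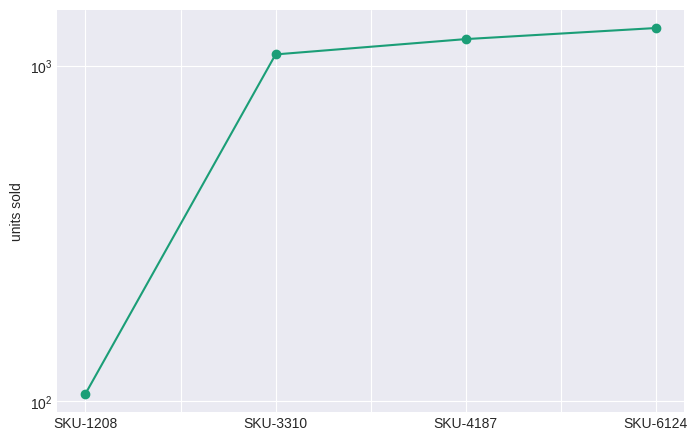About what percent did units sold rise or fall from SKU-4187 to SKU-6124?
SKU-4187 ≈ 1200, SKU-6124 ≈ 1300; (1300 − 1200) / 1200 ≈ +8.3%.

≈ +8.3%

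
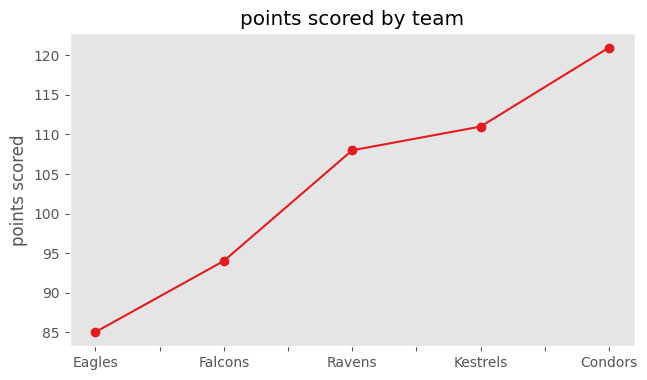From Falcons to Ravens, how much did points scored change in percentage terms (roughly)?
≈ +15.8%

Falcons ≈ 95, Ravens ≈ 110; (110 − 95) / 95 ≈ +15.8%.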